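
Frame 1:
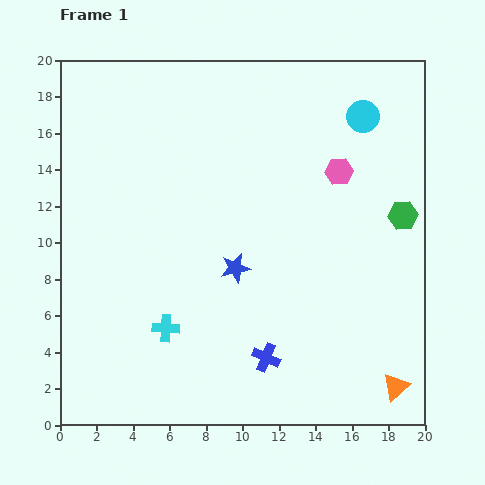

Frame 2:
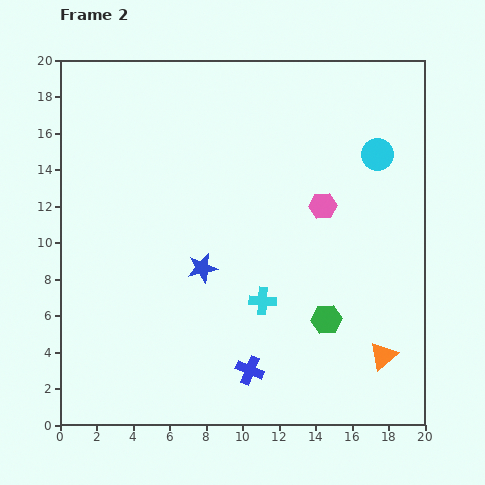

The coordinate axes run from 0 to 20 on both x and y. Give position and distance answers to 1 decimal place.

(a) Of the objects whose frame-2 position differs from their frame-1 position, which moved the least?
the blue cross

(moved 1.1)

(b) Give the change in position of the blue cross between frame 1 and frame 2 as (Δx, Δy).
(-0.9, -0.7)

The blue cross was at (11.3, 3.7) in frame 1 and (10.4, 3.0) in frame 2.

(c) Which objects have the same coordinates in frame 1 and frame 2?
none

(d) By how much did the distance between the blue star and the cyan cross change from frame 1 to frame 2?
-1.2

Distance in frame 1: 5.0. Distance in frame 2: 3.8.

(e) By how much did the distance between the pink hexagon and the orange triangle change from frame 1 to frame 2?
-3.4

Distance in frame 1: 12.2. Distance in frame 2: 8.8.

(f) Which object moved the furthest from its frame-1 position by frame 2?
the green hexagon

(moved 7.1; next 5.5)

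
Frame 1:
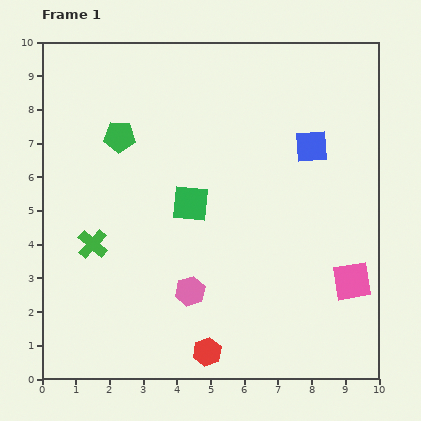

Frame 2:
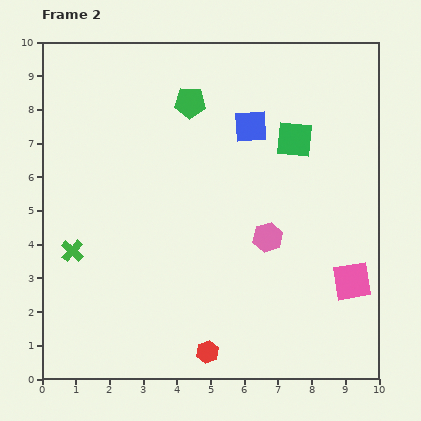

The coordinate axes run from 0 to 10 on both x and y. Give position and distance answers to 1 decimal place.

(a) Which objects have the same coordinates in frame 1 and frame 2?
the pink square, the red hexagon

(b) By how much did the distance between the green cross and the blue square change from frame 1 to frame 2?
-0.6

Distance in frame 1: 7.1. Distance in frame 2: 6.5.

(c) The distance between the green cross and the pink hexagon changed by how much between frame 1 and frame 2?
+2.6

Distance in frame 1: 3.2. Distance in frame 2: 5.8.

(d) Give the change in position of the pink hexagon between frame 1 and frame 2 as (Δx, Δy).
(2.3, 1.6)

The pink hexagon was at (4.4, 2.6) in frame 1 and (6.7, 4.2) in frame 2.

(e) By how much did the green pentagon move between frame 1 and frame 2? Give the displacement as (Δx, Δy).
(2.1, 1.0)

The green pentagon was at (2.3, 7.2) in frame 1 and (4.4, 8.2) in frame 2.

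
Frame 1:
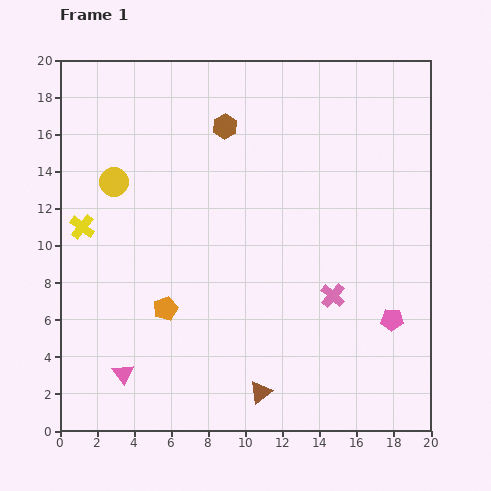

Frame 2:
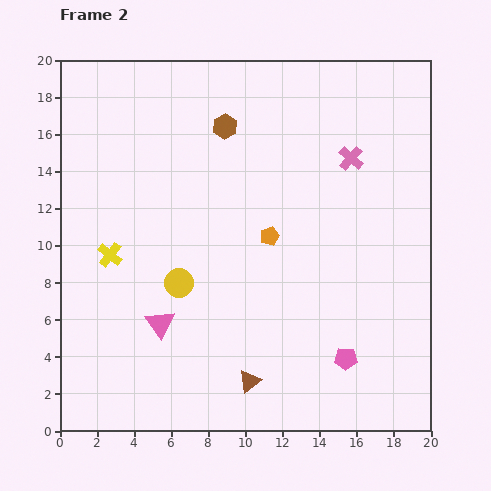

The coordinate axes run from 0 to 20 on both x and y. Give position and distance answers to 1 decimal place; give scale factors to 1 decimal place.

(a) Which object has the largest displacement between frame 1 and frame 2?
the pink cross

(moved 7.5; next 6.8)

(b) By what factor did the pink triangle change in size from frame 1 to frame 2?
1.4×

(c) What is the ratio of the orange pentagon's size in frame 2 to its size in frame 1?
0.8×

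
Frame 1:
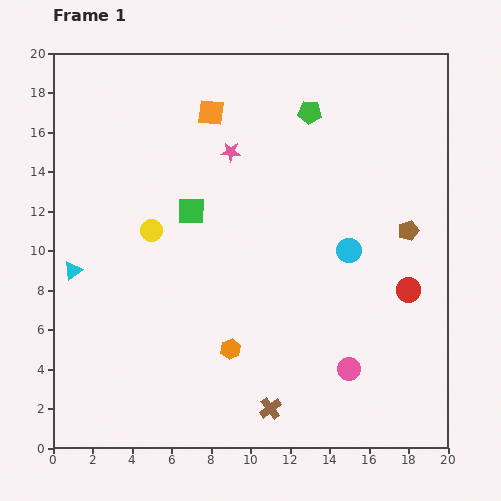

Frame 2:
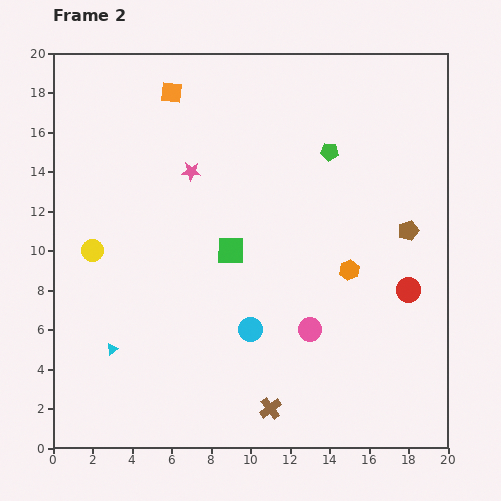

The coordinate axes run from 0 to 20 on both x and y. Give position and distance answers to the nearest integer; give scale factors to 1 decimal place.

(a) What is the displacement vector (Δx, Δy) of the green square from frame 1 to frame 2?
(2, -2)

The green square was at (7, 12) in frame 1 and (9, 10) in frame 2.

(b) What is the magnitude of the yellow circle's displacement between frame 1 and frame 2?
3

The yellow circle moved from (5, 11) to (2, 10), a distance of √(3² + 1²) ≈ 3.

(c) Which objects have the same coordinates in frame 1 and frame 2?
the brown cross, the red circle, the brown pentagon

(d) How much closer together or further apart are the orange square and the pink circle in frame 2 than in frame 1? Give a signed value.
-1

Distance in frame 1: 15. Distance in frame 2: 14.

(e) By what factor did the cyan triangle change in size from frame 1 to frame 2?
0.6×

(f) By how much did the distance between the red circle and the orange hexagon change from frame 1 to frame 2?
-6

Distance in frame 1: 9. Distance in frame 2: 3.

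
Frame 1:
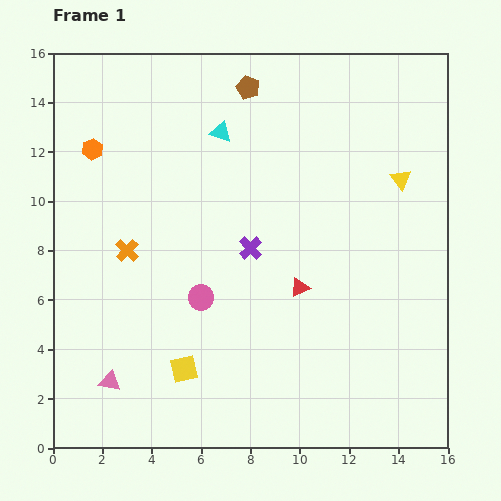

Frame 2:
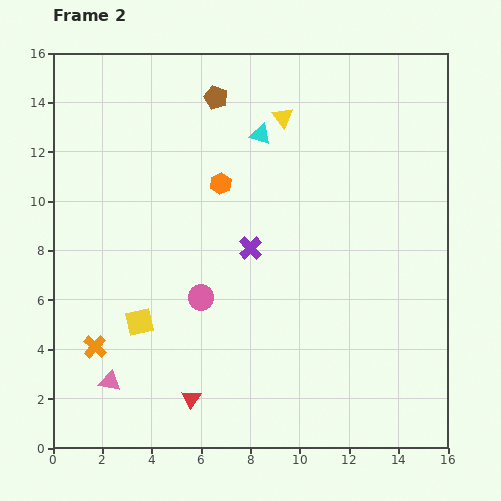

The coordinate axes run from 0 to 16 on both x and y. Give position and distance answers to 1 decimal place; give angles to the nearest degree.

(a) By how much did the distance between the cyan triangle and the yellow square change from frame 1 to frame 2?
-0.7

Distance in frame 1: 9.7. Distance in frame 2: 9.0.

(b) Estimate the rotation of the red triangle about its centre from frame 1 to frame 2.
30° counter-clockwise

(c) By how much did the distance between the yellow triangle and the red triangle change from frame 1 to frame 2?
+6.0

Distance in frame 1: 6.0. Distance in frame 2: 12.0.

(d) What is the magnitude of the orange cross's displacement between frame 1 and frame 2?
4.1

The orange cross moved from (3.0, 8.0) to (1.7, 4.1), a distance of √(1.3² + 3.9²) ≈ 4.1.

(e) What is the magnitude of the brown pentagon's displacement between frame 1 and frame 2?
1.4

The brown pentagon moved from (7.9, 14.6) to (6.6, 14.2), a distance of √(1.3² + 0.4²) ≈ 1.4.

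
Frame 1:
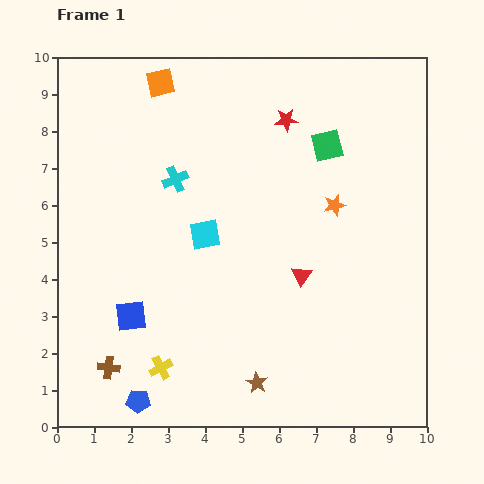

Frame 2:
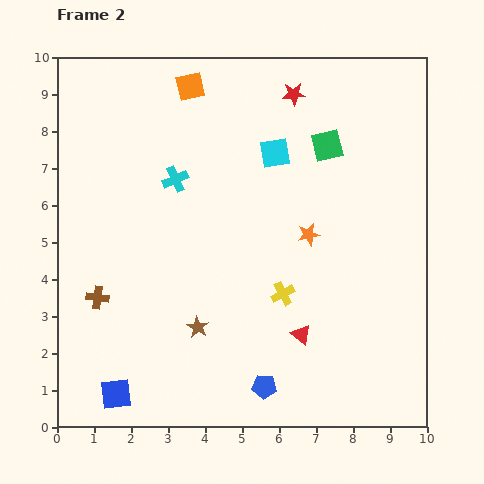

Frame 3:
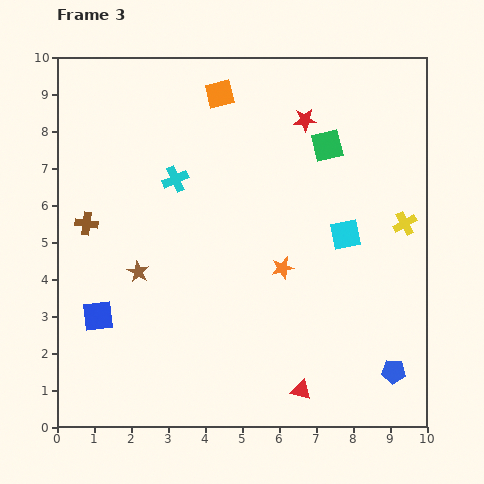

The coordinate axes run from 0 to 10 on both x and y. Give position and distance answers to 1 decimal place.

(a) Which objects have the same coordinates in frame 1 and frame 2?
the cyan cross, the green square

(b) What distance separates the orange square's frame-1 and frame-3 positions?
1.6

The orange square moved from (2.8, 9.3) to (4.4, 9.0), a distance of √(1.6² + 0.3²) ≈ 1.6.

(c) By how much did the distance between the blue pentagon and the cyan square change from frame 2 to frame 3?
-2.4

Distance in frame 2: 6.3. Distance in frame 3: 3.9.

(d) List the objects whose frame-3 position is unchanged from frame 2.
the cyan cross, the green square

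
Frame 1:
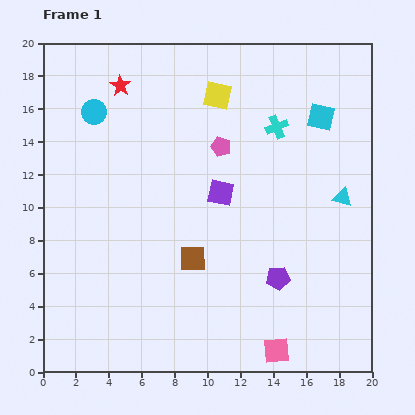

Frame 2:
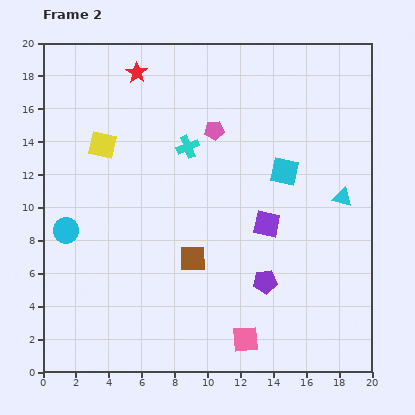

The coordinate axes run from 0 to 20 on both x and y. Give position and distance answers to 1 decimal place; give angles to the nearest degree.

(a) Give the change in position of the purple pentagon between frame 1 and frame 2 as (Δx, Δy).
(-0.8, -0.2)

The purple pentagon was at (14.3, 5.7) in frame 1 and (13.5, 5.5) in frame 2.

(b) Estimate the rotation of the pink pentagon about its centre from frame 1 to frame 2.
24° counter-clockwise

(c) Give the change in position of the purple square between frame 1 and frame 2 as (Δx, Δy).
(2.8, -1.9)

The purple square was at (10.8, 10.9) in frame 1 and (13.6, 9.0) in frame 2.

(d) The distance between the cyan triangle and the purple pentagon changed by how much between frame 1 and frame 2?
+0.6

Distance in frame 1: 6.3. Distance in frame 2: 6.9.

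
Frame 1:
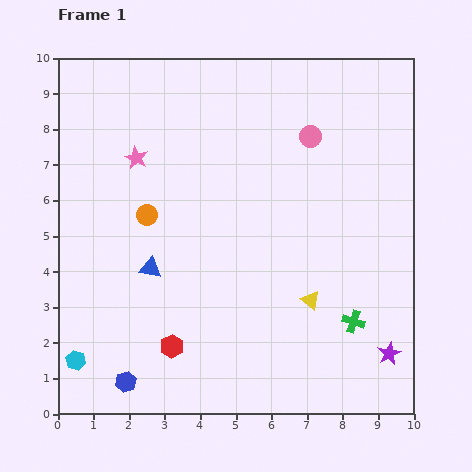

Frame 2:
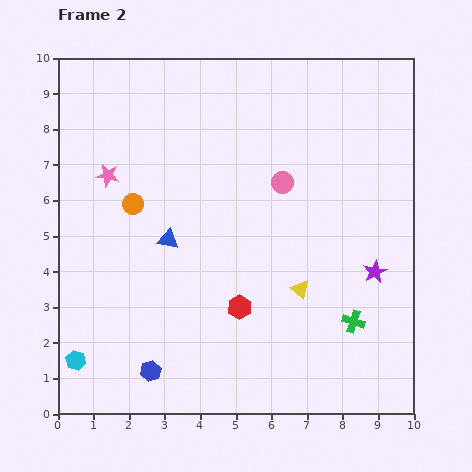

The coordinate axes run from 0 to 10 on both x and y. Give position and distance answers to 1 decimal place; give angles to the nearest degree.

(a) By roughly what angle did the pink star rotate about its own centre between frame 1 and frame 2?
16° counter-clockwise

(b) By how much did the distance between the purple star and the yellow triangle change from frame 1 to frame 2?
-0.5

Distance in frame 1: 2.7. Distance in frame 2: 2.2.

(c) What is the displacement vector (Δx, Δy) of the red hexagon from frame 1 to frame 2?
(1.9, 1.1)

The red hexagon was at (3.2, 1.9) in frame 1 and (5.1, 3.0) in frame 2.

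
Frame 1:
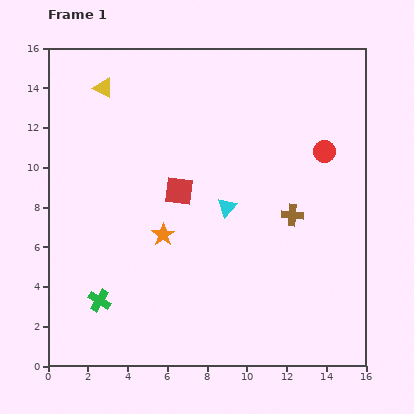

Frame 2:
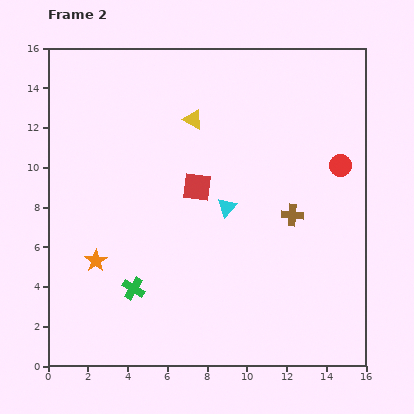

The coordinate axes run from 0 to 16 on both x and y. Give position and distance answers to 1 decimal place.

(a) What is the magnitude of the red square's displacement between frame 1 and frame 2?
0.9

The red square moved from (6.6, 8.8) to (7.5, 9.0), a distance of √(0.9² + 0.2²) ≈ 0.9.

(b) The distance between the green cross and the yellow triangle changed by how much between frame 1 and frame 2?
-1.7

Distance in frame 1: 10.7. Distance in frame 2: 9.0.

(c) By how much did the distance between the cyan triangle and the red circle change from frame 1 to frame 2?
+0.5

Distance in frame 1: 5.6. Distance in frame 2: 6.1.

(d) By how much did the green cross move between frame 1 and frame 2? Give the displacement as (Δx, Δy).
(1.7, 0.6)

The green cross was at (2.6, 3.3) in frame 1 and (4.3, 3.9) in frame 2.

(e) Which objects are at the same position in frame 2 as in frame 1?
the brown cross, the cyan triangle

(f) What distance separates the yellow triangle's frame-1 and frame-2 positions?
4.8

The yellow triangle moved from (2.8, 14.0) to (7.3, 12.4), a distance of √(4.5² + 1.6²) ≈ 4.8.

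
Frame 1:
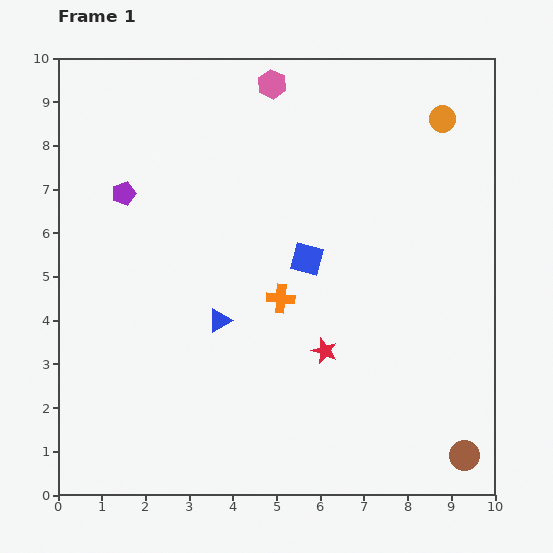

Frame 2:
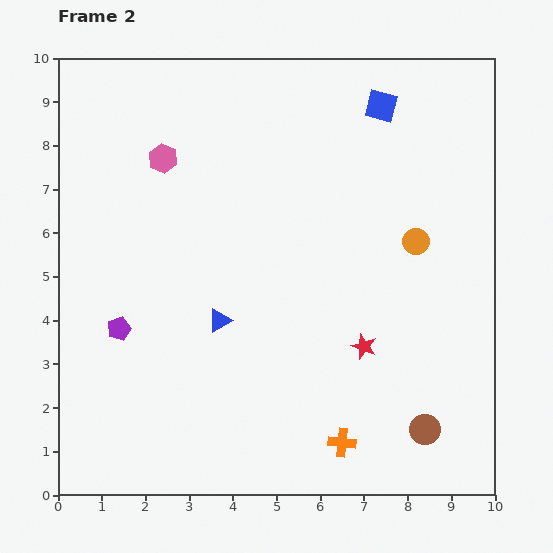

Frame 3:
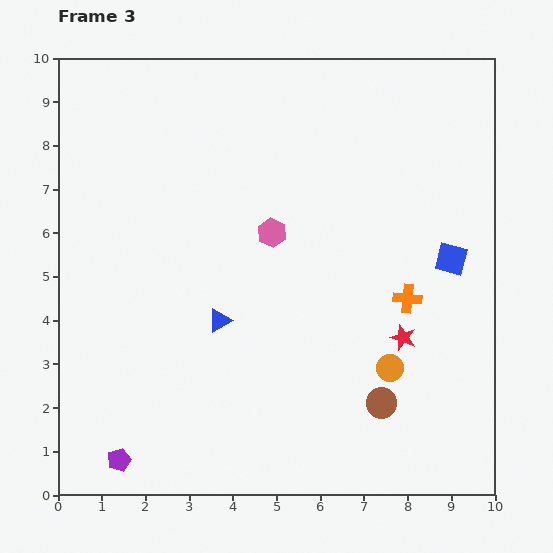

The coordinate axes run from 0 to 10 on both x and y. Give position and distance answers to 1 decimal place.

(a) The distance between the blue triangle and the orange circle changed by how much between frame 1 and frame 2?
-2.1

Distance in frame 1: 6.9. Distance in frame 2: 4.8.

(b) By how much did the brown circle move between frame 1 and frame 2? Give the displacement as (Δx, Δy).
(-0.9, 0.6)

The brown circle was at (9.3, 0.9) in frame 1 and (8.4, 1.5) in frame 2.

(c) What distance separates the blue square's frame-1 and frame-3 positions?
3.3

The blue square moved from (5.7, 5.4) to (9.0, 5.4), a distance of √(3.3² + 0.0²) ≈ 3.3.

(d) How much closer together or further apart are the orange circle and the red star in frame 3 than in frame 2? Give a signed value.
-1.9

Distance in frame 2: 2.7. Distance in frame 3: 0.8.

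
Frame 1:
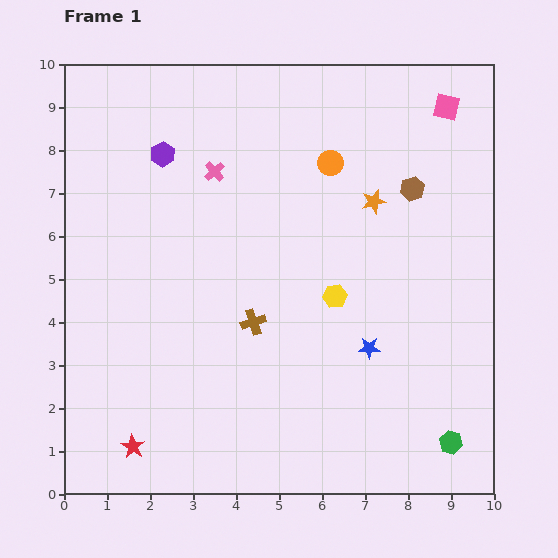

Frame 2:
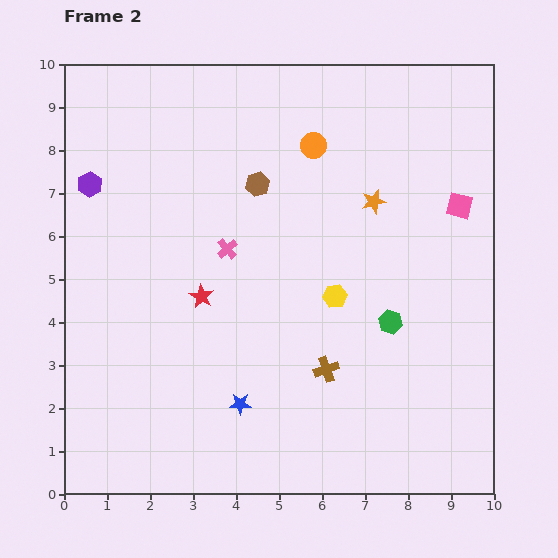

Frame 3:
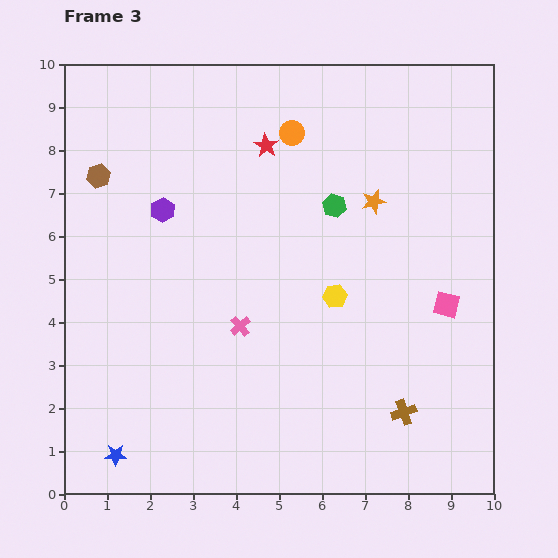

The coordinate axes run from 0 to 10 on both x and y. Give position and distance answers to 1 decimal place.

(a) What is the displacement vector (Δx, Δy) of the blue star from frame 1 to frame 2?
(-3.0, -1.3)

The blue star was at (7.1, 3.4) in frame 1 and (4.1, 2.1) in frame 2.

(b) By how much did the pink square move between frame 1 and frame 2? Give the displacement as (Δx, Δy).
(0.3, -2.3)

The pink square was at (8.9, 9.0) in frame 1 and (9.2, 6.7) in frame 2.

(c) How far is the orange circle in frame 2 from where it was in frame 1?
0.6

The orange circle moved from (6.2, 7.7) to (5.8, 8.1), a distance of √(0.4² + 0.4²) ≈ 0.6.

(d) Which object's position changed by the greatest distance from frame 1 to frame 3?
the red star

(moved 7.7; next 7.3)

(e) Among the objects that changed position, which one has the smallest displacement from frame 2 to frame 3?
the orange circle

(moved 0.6)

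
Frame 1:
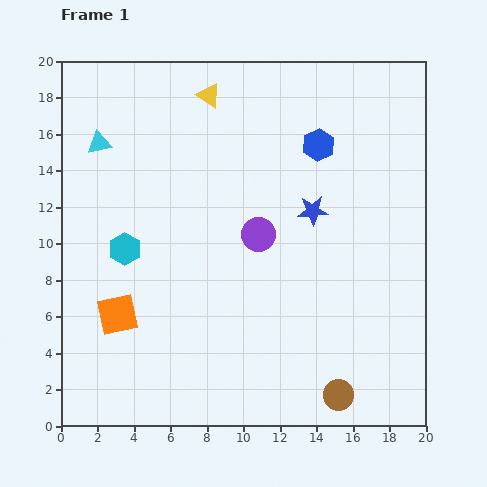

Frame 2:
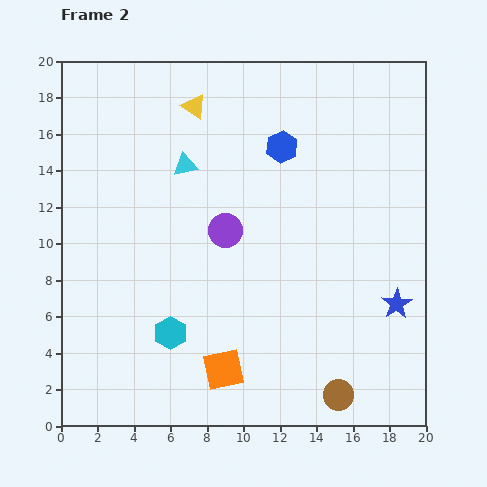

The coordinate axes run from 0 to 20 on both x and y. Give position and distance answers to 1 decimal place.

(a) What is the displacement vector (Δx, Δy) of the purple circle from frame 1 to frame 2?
(-1.8, 0.2)

The purple circle was at (10.8, 10.5) in frame 1 and (9.0, 10.7) in frame 2.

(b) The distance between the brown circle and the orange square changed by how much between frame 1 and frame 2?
-6.4

Distance in frame 1: 12.9. Distance in frame 2: 6.5.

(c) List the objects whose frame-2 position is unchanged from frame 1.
the brown circle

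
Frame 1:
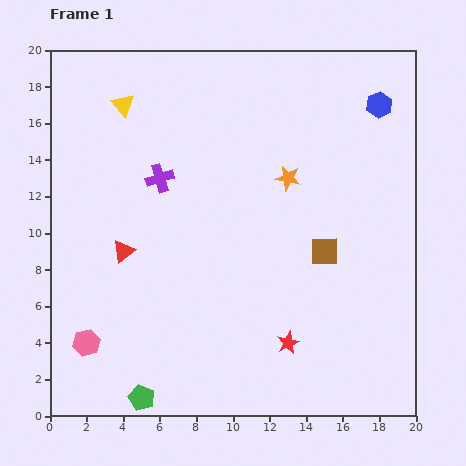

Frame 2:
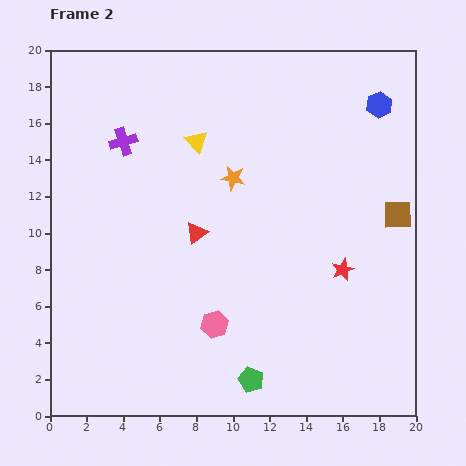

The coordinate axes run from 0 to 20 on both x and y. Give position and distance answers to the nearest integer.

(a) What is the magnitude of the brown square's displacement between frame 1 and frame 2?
4

The brown square moved from (15, 9) to (19, 11), a distance of √(4² + 2²) ≈ 4.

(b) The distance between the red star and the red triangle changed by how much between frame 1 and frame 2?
-2

Distance in frame 1: 10. Distance in frame 2: 8.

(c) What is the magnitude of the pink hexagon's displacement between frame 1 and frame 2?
7

The pink hexagon moved from (2, 4) to (9, 5), a distance of √(7² + 1²) ≈ 7.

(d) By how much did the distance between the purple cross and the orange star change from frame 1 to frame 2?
-1

Distance in frame 1: 7. Distance in frame 2: 6.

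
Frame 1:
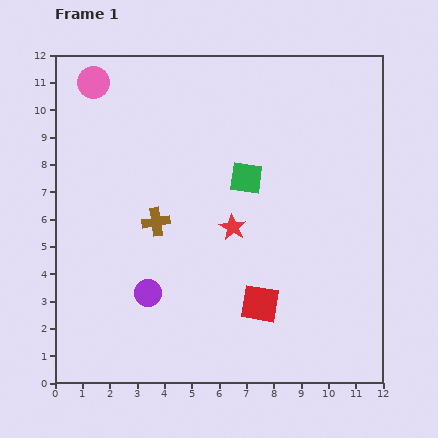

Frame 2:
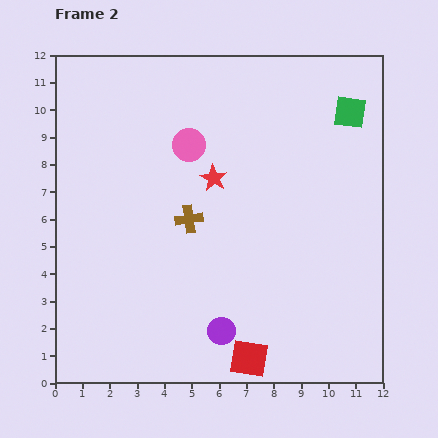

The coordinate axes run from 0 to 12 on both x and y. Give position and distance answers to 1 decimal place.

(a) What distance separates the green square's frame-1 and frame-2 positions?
4.5

The green square moved from (7.0, 7.5) to (10.8, 9.9), a distance of √(3.8² + 2.4²) ≈ 4.5.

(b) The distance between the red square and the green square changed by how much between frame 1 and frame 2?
+5.1

Distance in frame 1: 4.6. Distance in frame 2: 9.7.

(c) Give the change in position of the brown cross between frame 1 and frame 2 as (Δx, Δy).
(1.2, 0.1)

The brown cross was at (3.7, 5.9) in frame 1 and (4.9, 6.0) in frame 2.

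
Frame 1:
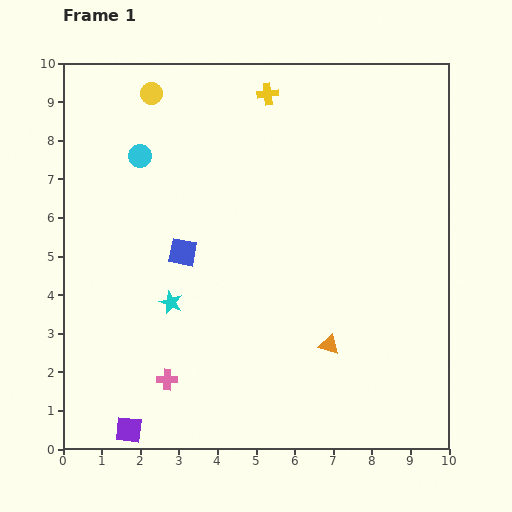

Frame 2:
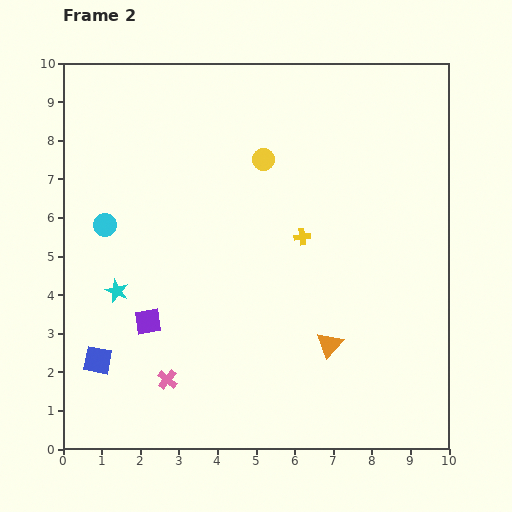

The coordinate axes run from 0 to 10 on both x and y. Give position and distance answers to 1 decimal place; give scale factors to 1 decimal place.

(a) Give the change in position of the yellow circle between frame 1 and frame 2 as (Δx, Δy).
(2.9, -1.7)

The yellow circle was at (2.3, 9.2) in frame 1 and (5.2, 7.5) in frame 2.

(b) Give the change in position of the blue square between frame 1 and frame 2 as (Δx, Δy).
(-2.2, -2.8)

The blue square was at (3.1, 5.1) in frame 1 and (0.9, 2.3) in frame 2.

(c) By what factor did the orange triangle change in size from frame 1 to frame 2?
1.3×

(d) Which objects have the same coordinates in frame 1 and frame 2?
the pink cross, the orange triangle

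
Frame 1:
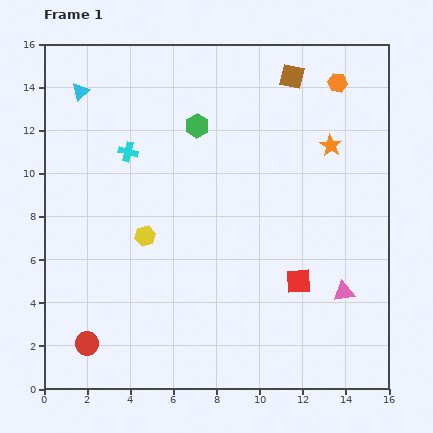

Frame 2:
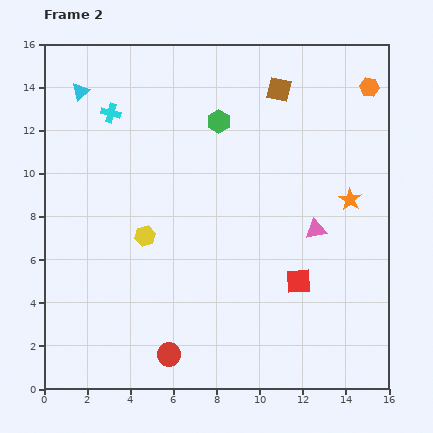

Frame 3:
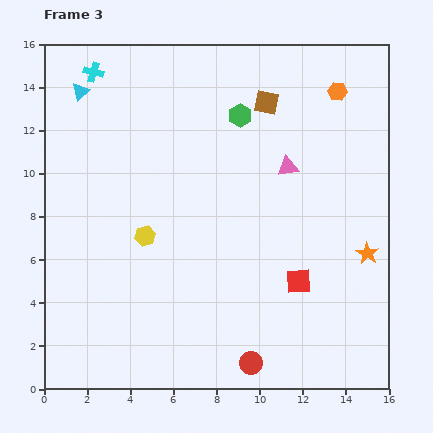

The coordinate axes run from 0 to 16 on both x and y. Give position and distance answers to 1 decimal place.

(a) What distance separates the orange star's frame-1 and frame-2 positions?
2.7

The orange star moved from (13.3, 11.3) to (14.2, 8.8), a distance of √(0.9² + 2.5²) ≈ 2.7.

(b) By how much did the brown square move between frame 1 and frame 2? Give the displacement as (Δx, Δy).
(-0.6, -0.6)

The brown square was at (11.5, 14.5) in frame 1 and (10.9, 13.9) in frame 2.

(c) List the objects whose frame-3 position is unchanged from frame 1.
the cyan triangle, the red square, the yellow hexagon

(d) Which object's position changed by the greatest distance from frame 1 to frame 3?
the red circle

(moved 7.7; next 6.4)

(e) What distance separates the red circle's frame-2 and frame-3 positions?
3.8

The red circle moved from (5.8, 1.6) to (9.6, 1.2), a distance of √(3.8² + 0.4²) ≈ 3.8.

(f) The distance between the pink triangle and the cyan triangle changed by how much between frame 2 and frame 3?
-2.4

Distance in frame 2: 12.6. Distance in frame 3: 10.2.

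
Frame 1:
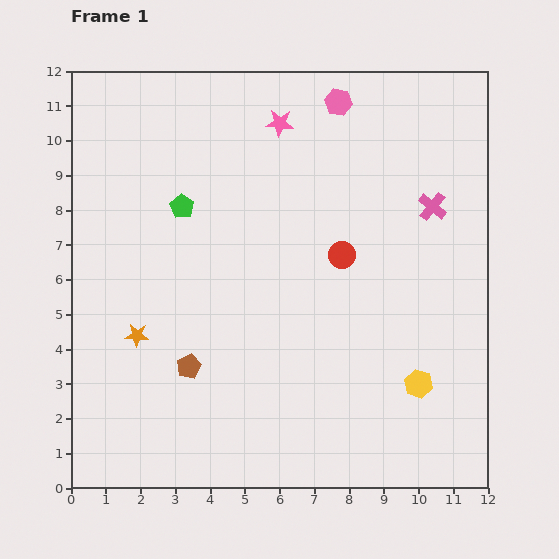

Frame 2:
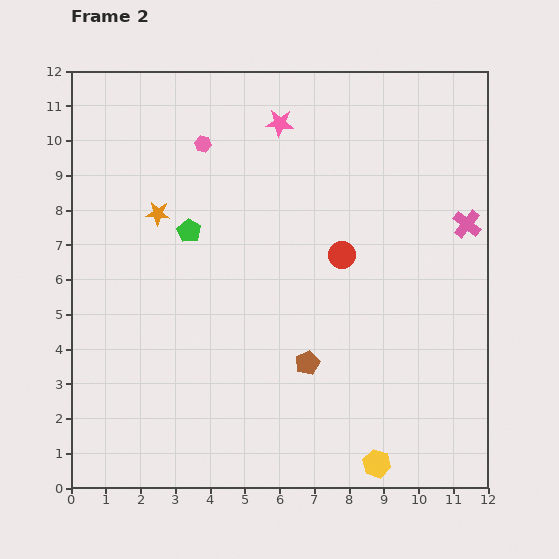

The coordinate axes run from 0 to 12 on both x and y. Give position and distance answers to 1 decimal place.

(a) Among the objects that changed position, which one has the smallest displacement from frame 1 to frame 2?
the green pentagon

(moved 0.7)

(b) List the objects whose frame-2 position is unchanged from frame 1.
the pink star, the red circle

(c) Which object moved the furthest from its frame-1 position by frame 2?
the pink hexagon

(moved 4.1; next 3.6)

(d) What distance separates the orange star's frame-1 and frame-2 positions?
3.6

The orange star moved from (1.9, 4.4) to (2.5, 7.9), a distance of √(0.6² + 3.5²) ≈ 3.6.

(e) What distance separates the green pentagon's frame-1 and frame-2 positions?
0.7

The green pentagon moved from (3.2, 8.1) to (3.4, 7.4), a distance of √(0.2² + 0.7²) ≈ 0.7.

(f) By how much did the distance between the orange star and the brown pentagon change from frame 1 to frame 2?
+4.4

Distance in frame 1: 1.7. Distance in frame 2: 6.1.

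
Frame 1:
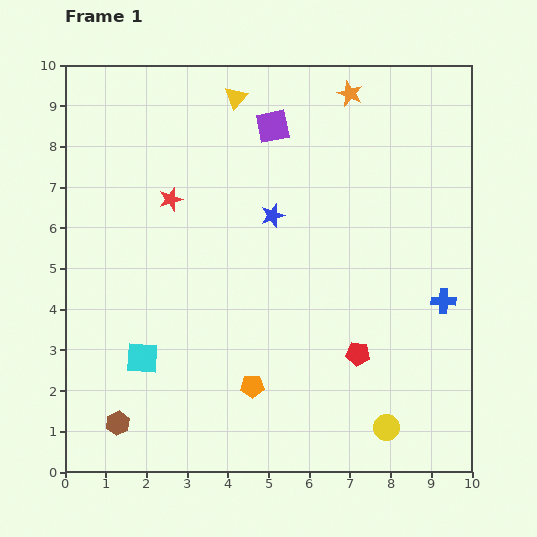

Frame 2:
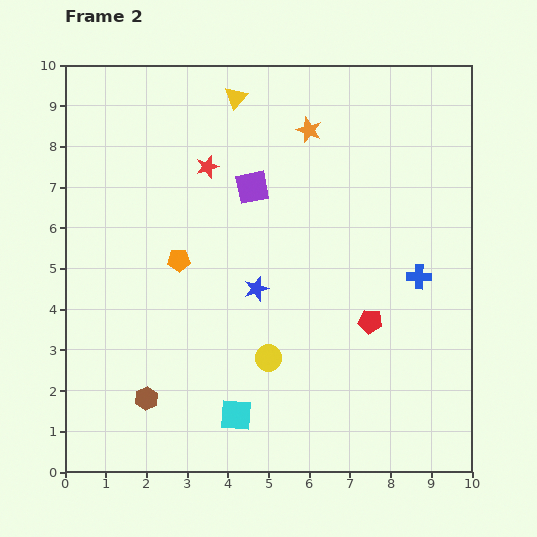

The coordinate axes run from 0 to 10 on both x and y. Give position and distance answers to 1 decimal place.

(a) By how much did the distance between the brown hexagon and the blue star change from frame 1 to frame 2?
-2.6

Distance in frame 1: 6.4. Distance in frame 2: 3.8.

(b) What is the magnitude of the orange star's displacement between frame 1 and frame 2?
1.3

The orange star moved from (7.0, 9.3) to (6.0, 8.4), a distance of √(1.0² + 0.9²) ≈ 1.3.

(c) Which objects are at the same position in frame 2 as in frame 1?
the yellow triangle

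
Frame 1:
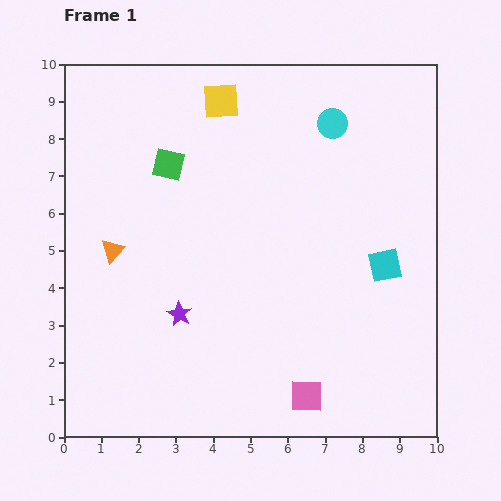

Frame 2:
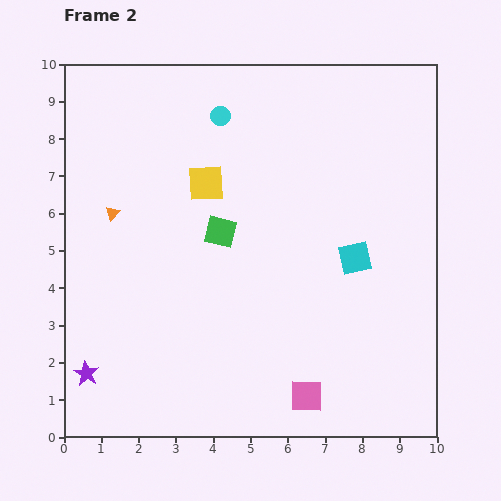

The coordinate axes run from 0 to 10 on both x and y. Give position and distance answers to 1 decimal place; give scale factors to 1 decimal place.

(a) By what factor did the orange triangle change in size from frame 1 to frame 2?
0.6×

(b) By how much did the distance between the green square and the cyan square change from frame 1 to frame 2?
-2.7

Distance in frame 1: 6.4. Distance in frame 2: 3.7.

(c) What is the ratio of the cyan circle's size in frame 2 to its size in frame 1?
0.6×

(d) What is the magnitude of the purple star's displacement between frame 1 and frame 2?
3.0

The purple star moved from (3.1, 3.3) to (0.6, 1.7), a distance of √(2.5² + 1.6²) ≈ 3.0.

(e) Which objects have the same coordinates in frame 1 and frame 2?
the pink square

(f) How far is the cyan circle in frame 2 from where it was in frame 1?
3.0

The cyan circle moved from (7.2, 8.4) to (4.2, 8.6), a distance of √(3.0² + 0.2²) ≈ 3.0.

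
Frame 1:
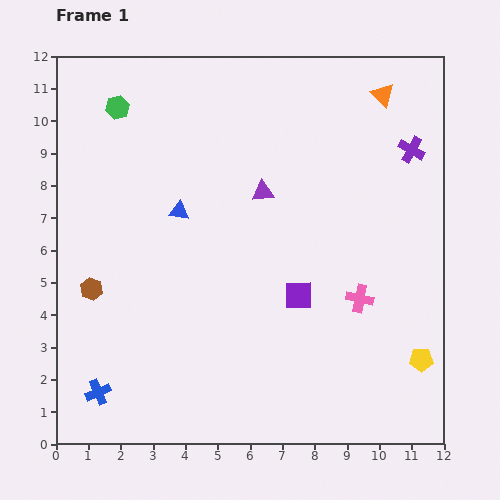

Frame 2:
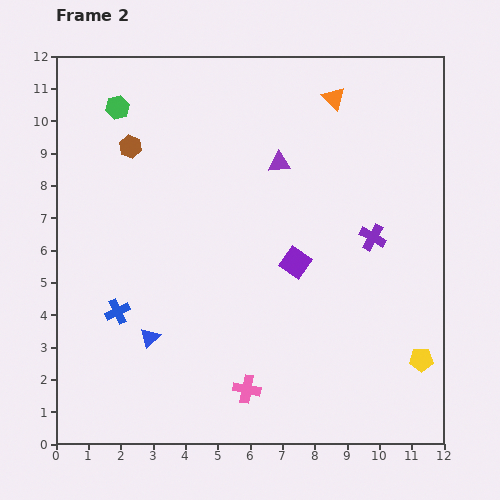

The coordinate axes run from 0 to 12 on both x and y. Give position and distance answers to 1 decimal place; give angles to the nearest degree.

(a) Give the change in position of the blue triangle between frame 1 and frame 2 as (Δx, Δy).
(-0.9, -3.9)

The blue triangle was at (3.8, 7.2) in frame 1 and (2.9, 3.3) in frame 2.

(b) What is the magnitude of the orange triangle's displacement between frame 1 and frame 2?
1.5

The orange triangle moved from (10.1, 10.8) to (8.6, 10.7), a distance of √(1.5² + 0.1²) ≈ 1.5.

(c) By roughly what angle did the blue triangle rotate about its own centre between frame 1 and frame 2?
52° counter-clockwise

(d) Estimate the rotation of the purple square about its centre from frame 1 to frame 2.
37° clockwise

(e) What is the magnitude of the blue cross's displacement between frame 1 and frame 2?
2.6

The blue cross moved from (1.3, 1.6) to (1.9, 4.1), a distance of √(0.6² + 2.5²) ≈ 2.6.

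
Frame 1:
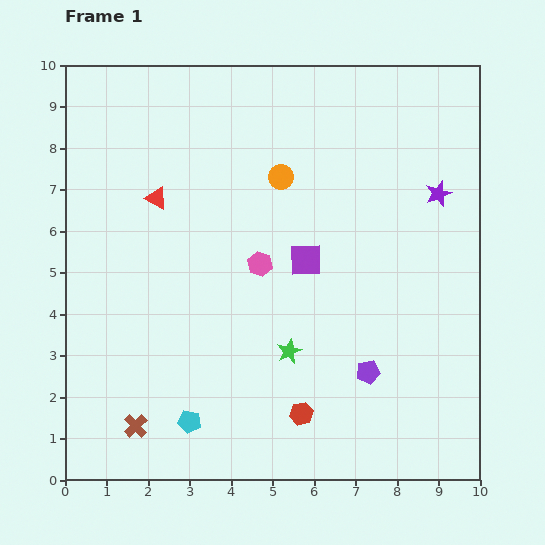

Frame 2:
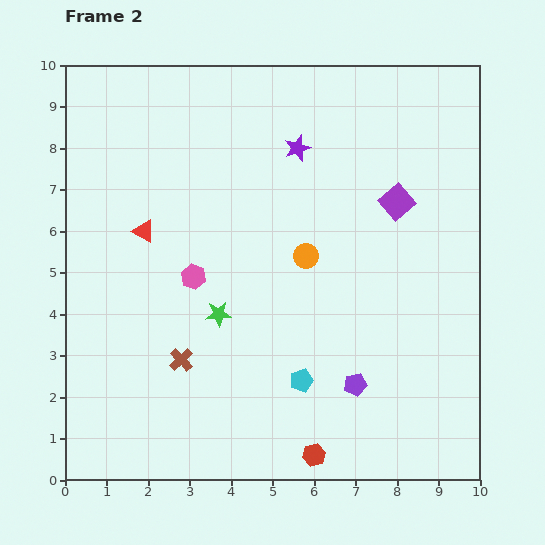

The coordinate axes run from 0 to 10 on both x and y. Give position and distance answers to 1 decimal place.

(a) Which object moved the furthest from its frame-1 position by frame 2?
the purple star

(moved 3.6; next 2.9)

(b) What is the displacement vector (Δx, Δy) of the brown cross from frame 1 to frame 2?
(1.1, 1.6)

The brown cross was at (1.7, 1.3) in frame 1 and (2.8, 2.9) in frame 2.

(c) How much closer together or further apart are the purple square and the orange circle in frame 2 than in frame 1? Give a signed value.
+0.5

Distance in frame 1: 2.1. Distance in frame 2: 2.6.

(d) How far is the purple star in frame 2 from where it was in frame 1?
3.6

The purple star moved from (9.0, 6.9) to (5.6, 8.0), a distance of √(3.4² + 1.1²) ≈ 3.6.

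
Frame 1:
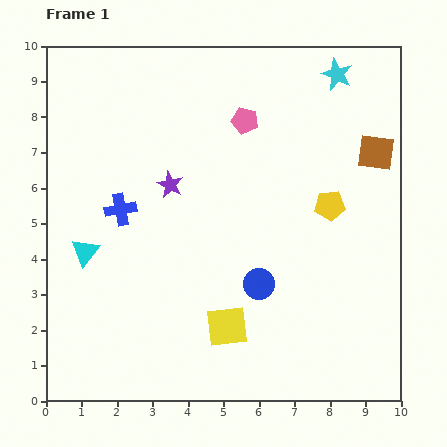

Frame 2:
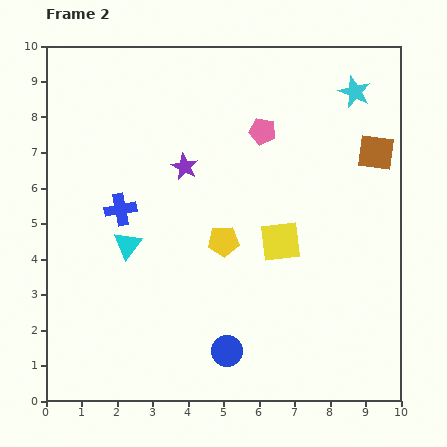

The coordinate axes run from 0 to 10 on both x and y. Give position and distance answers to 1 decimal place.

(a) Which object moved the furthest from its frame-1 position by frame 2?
the yellow pentagon

(moved 3.2; next 2.8)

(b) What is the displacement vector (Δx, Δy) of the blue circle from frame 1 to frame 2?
(-0.9, -1.9)

The blue circle was at (6.0, 3.3) in frame 1 and (5.1, 1.4) in frame 2.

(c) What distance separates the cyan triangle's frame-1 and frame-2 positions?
1.2

The cyan triangle moved from (1.1, 4.2) to (2.3, 4.4), a distance of √(1.2² + 0.2²) ≈ 1.2.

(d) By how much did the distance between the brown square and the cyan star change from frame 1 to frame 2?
-0.7

Distance in frame 1: 2.5. Distance in frame 2: 1.8.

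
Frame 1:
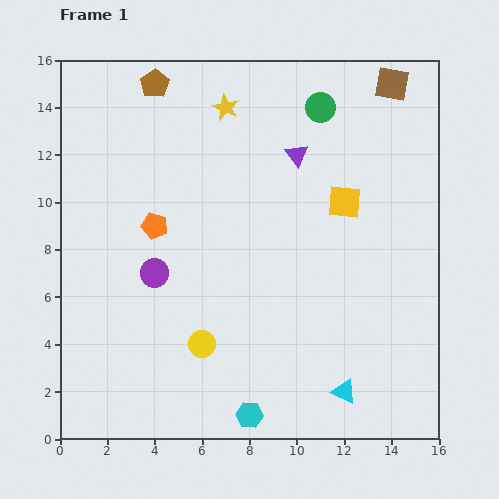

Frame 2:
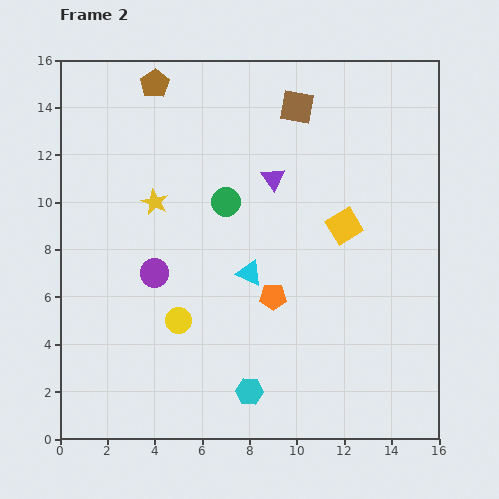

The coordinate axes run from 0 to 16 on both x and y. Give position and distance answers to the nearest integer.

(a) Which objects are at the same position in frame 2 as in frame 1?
the brown pentagon, the purple circle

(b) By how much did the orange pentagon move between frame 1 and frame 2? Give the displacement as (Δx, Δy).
(5, -3)

The orange pentagon was at (4, 9) in frame 1 and (9, 6) in frame 2.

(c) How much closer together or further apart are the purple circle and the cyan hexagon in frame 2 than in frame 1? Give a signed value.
-1

Distance in frame 1: 7. Distance in frame 2: 6.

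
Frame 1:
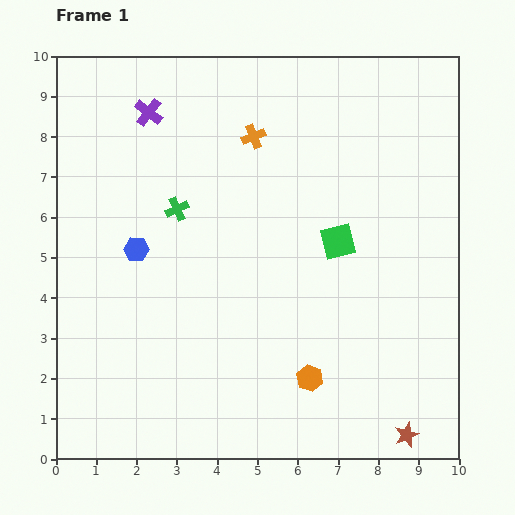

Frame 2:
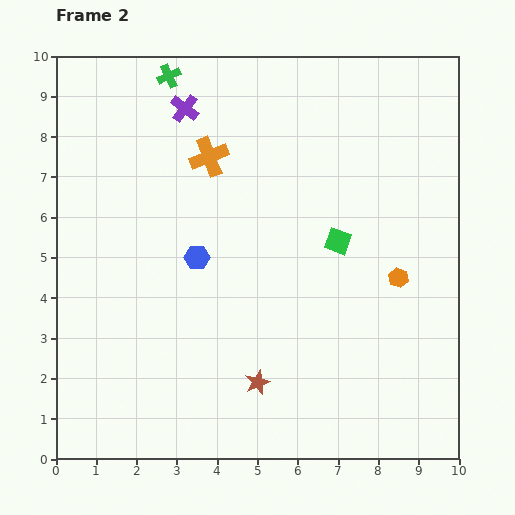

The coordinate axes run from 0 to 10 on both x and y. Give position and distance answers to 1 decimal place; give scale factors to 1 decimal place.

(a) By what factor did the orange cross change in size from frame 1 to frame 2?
1.6×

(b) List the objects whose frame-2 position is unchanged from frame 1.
the green square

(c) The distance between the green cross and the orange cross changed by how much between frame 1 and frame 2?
-0.4

Distance in frame 1: 2.6. Distance in frame 2: 2.2.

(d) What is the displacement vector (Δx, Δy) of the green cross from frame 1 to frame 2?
(-0.2, 3.3)

The green cross was at (3.0, 6.2) in frame 1 and (2.8, 9.5) in frame 2.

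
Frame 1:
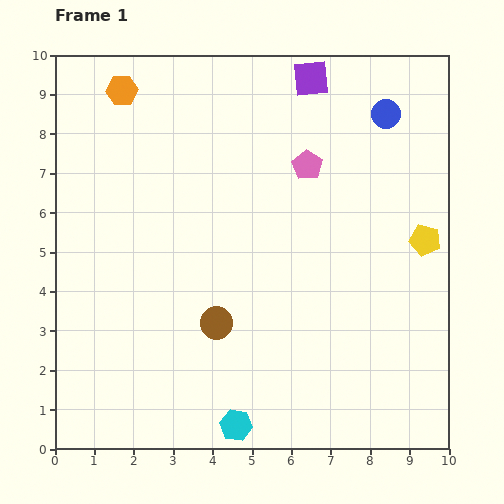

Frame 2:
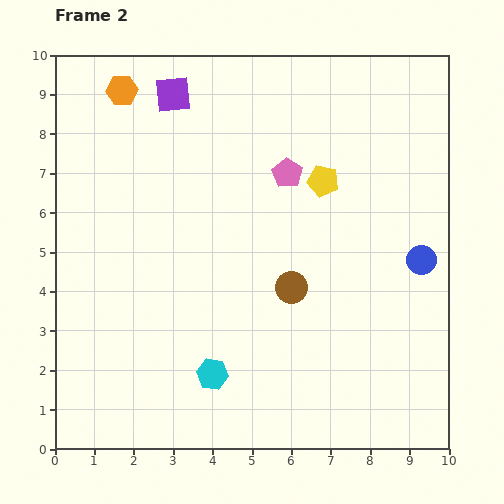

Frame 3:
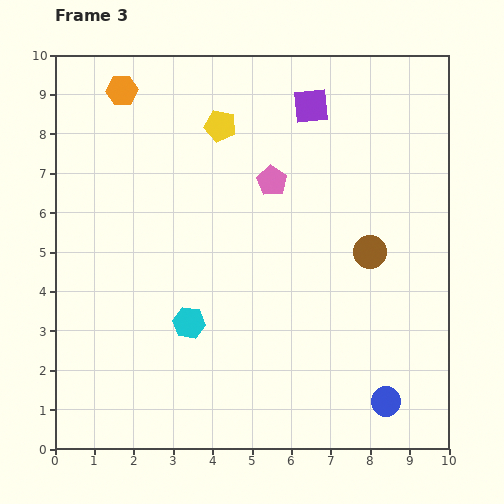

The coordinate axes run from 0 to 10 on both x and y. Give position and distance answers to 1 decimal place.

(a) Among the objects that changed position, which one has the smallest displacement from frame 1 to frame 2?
the pink pentagon

(moved 0.5)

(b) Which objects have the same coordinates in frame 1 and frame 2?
the orange hexagon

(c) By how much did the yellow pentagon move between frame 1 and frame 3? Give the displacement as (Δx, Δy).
(-5.2, 2.9)

The yellow pentagon was at (9.4, 5.3) in frame 1 and (4.2, 8.2) in frame 3.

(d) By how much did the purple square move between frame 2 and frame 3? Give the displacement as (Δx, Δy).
(3.5, -0.3)

The purple square was at (3.0, 9.0) in frame 2 and (6.5, 8.7) in frame 3.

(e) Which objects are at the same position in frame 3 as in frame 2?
the orange hexagon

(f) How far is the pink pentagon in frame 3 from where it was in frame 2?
0.4

The pink pentagon moved from (5.9, 7.0) to (5.5, 6.8), a distance of √(0.4² + 0.2²) ≈ 0.4.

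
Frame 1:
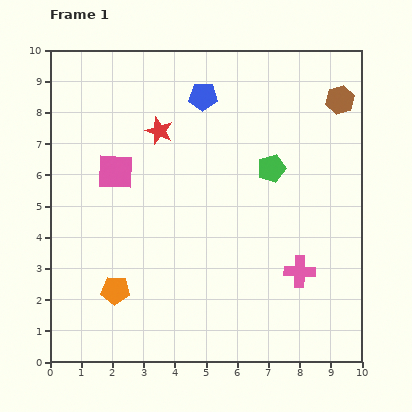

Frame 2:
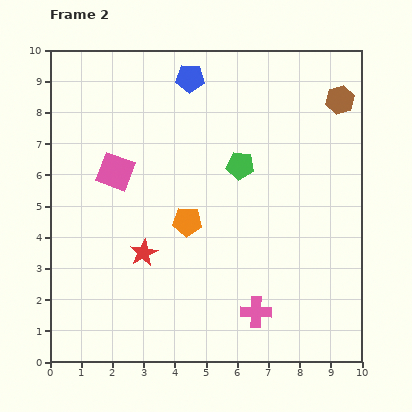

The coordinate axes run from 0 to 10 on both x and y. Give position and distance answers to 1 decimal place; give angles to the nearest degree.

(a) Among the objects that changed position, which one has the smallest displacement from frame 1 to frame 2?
the blue pentagon

(moved 0.7)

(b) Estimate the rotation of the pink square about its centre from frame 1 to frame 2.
18° clockwise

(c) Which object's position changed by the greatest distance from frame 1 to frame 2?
the red star

(moved 3.9; next 3.2)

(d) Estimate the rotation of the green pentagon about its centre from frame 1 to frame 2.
24° clockwise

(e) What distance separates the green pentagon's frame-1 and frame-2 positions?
1.0

The green pentagon moved from (7.1, 6.2) to (6.1, 6.3), a distance of √(1.0² + 0.1²) ≈ 1.0.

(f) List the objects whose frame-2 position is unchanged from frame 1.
the brown hexagon, the pink square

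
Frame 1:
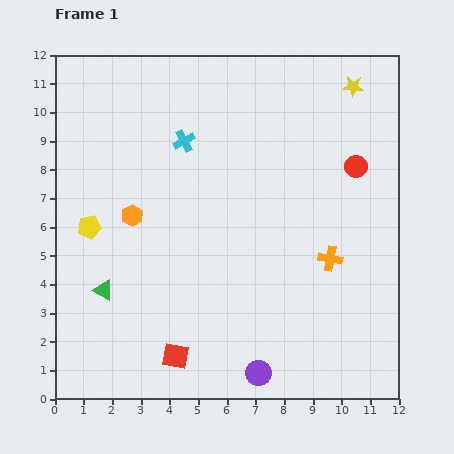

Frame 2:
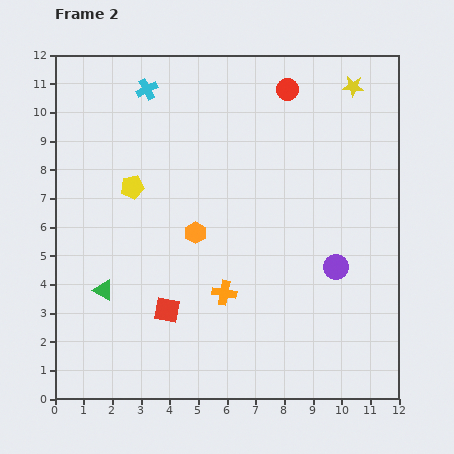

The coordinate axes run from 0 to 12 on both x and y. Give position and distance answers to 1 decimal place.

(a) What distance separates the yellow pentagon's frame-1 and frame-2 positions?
2.1

The yellow pentagon moved from (1.2, 6.0) to (2.7, 7.4), a distance of √(1.5² + 1.4²) ≈ 2.1.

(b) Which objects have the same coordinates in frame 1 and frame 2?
the yellow star, the green triangle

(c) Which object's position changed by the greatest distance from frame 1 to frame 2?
the purple circle

(moved 4.6; next 3.9)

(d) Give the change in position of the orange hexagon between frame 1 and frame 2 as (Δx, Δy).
(2.2, -0.6)

The orange hexagon was at (2.7, 6.4) in frame 1 and (4.9, 5.8) in frame 2.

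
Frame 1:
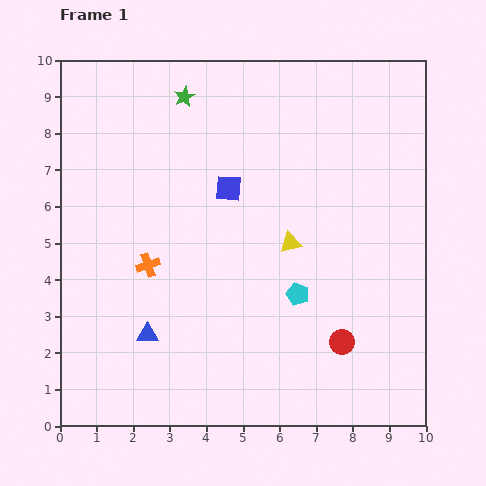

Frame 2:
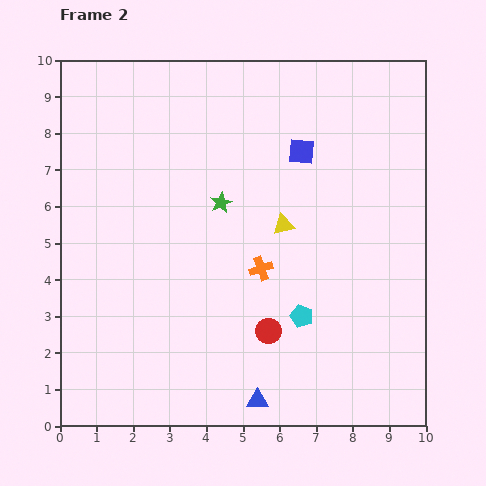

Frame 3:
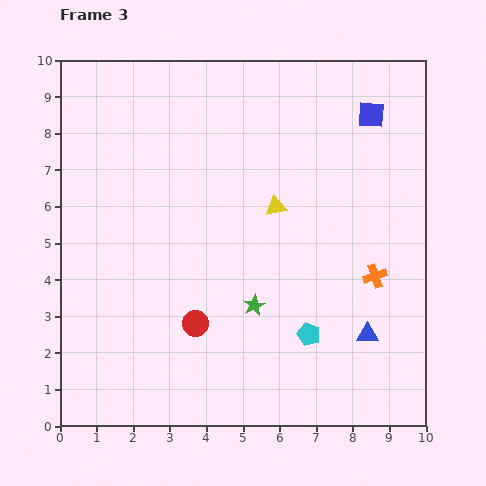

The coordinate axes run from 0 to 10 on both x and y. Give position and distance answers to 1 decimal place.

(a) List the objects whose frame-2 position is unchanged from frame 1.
none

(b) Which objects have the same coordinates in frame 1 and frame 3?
none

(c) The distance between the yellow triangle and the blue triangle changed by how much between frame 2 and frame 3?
-0.6

Distance in frame 2: 4.9. Distance in frame 3: 4.3.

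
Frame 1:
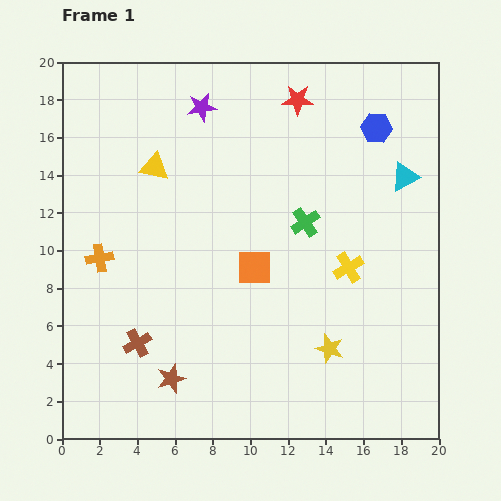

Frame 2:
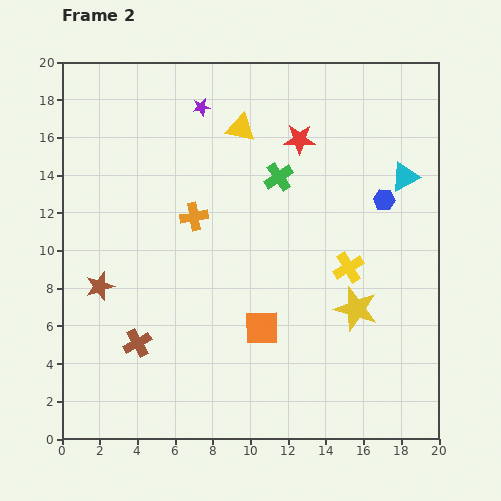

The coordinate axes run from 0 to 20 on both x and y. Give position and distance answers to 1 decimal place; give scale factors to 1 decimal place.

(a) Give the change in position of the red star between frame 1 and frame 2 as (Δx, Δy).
(0.1, -2.1)

The red star was at (12.5, 18.0) in frame 1 and (12.6, 15.9) in frame 2.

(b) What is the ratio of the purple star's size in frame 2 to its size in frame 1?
0.6×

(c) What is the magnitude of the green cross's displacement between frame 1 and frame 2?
2.8

The green cross moved from (12.9, 11.5) to (11.5, 13.9), a distance of √(1.4² + 2.4²) ≈ 2.8.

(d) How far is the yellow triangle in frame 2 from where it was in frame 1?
5.1

The yellow triangle moved from (4.9, 14.4) to (9.5, 16.5), a distance of √(4.6² + 2.1²) ≈ 5.1.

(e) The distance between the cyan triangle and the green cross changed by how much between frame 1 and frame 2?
+0.9

Distance in frame 1: 5.8. Distance in frame 2: 6.7.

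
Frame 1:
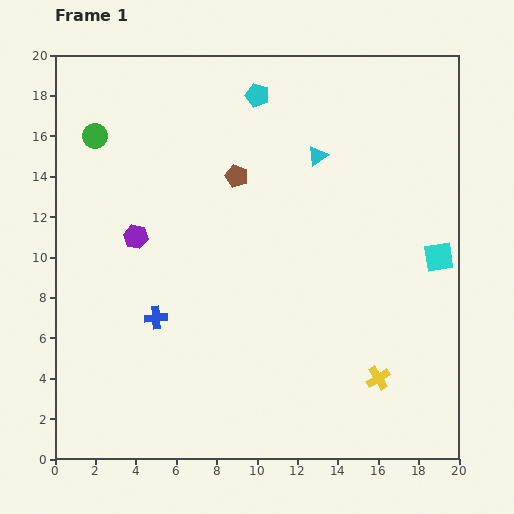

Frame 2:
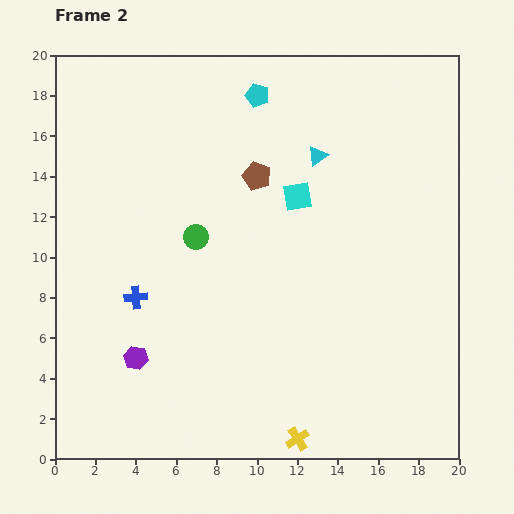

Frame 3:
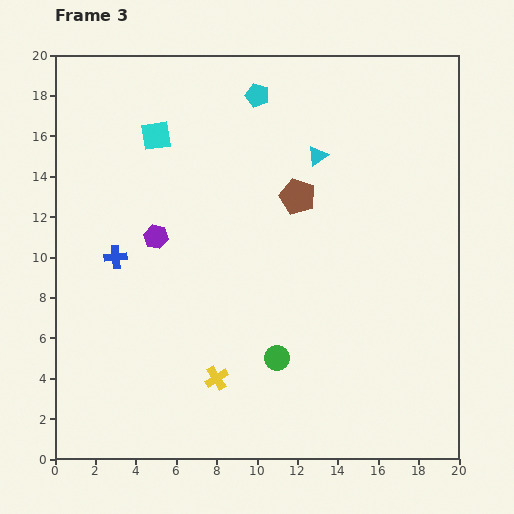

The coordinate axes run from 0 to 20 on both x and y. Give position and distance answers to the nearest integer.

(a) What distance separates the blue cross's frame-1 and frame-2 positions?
1

The blue cross moved from (5, 7) to (4, 8), a distance of √(1² + 1²) ≈ 1.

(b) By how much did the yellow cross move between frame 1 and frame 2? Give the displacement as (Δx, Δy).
(-4, -3)

The yellow cross was at (16, 4) in frame 1 and (12, 1) in frame 2.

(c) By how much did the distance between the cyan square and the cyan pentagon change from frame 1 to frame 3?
-7

Distance in frame 1: 12. Distance in frame 3: 5.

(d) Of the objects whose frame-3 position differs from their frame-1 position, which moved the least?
the purple hexagon

(moved 1)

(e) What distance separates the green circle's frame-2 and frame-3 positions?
7

The green circle moved from (7, 11) to (11, 5), a distance of √(4² + 6²) ≈ 7.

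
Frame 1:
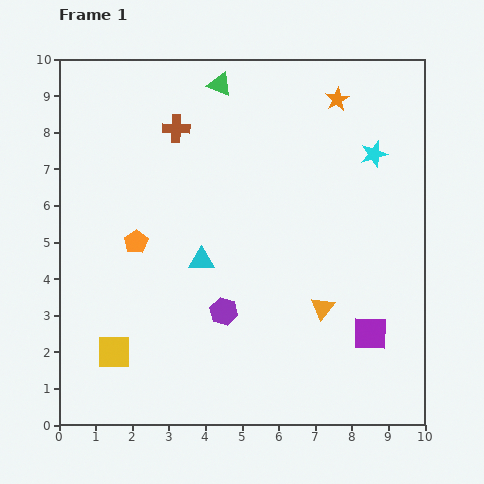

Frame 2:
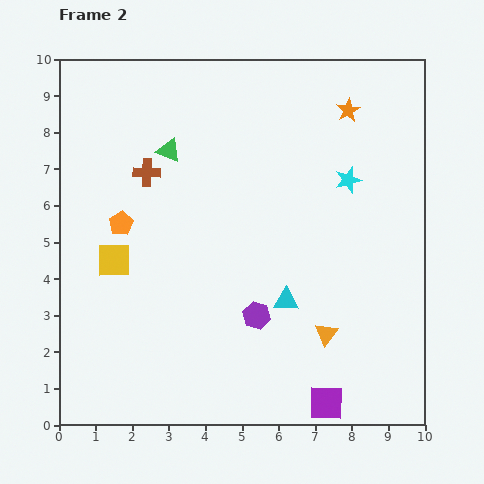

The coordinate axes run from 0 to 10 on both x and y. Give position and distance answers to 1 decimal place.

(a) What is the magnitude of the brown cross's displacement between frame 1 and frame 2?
1.4

The brown cross moved from (3.2, 8.1) to (2.4, 6.9), a distance of √(0.8² + 1.2²) ≈ 1.4.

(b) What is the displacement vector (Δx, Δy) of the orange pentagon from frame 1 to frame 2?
(-0.4, 0.5)

The orange pentagon was at (2.1, 5.0) in frame 1 and (1.7, 5.5) in frame 2.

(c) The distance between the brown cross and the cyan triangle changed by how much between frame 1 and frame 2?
+1.5

Distance in frame 1: 3.7. Distance in frame 2: 5.2.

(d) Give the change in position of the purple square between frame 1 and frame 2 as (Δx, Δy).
(-1.2, -1.9)

The purple square was at (8.5, 2.5) in frame 1 and (7.3, 0.6) in frame 2.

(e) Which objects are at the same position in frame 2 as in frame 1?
none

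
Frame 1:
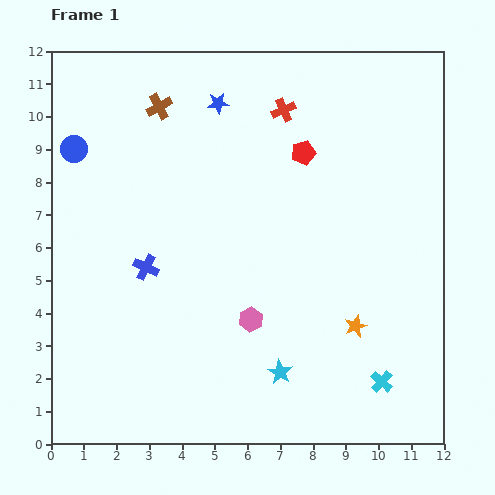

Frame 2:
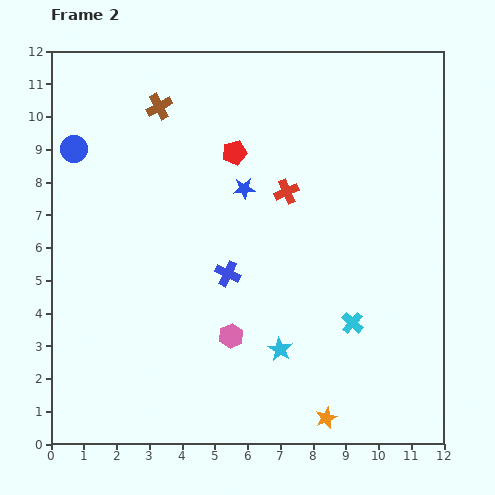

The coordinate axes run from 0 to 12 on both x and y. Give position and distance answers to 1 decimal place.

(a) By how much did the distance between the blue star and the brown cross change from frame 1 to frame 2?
+1.8

Distance in frame 1: 1.8. Distance in frame 2: 3.6.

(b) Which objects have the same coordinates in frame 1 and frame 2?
the brown cross, the blue circle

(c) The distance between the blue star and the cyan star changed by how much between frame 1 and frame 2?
-3.4

Distance in frame 1: 8.4. Distance in frame 2: 5.0.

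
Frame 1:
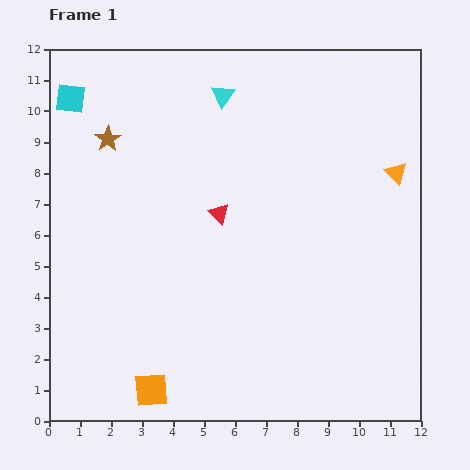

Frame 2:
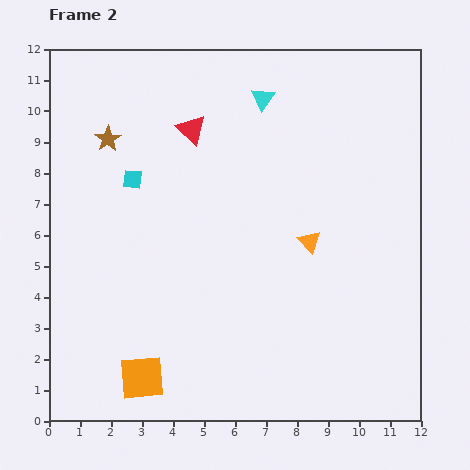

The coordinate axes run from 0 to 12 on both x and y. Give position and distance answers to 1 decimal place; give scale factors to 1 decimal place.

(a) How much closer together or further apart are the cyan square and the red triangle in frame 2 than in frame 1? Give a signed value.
-3.6

Distance in frame 1: 6.1. Distance in frame 2: 2.5.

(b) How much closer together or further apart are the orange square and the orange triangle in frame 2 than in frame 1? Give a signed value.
-3.6

Distance in frame 1: 10.6. Distance in frame 2: 7.0.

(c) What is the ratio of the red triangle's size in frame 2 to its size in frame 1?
1.4×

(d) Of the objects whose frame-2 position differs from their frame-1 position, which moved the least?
the orange square

(moved 0.5)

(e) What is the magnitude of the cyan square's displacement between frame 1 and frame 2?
3.3

The cyan square moved from (0.7, 10.4) to (2.7, 7.8), a distance of √(2.0² + 2.6²) ≈ 3.3.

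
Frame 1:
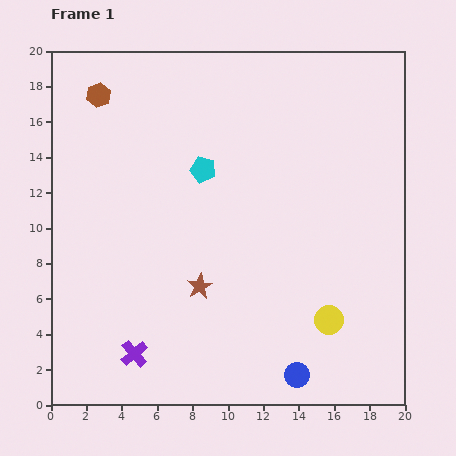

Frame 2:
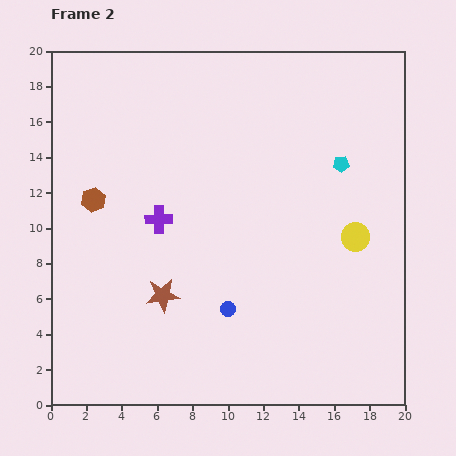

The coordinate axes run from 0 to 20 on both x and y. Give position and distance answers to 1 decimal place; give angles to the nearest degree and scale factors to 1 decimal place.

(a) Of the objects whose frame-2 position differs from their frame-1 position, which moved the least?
the brown star

(moved 2.2)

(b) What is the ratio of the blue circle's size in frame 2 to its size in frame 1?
0.6×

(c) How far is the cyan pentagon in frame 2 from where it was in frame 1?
7.8

The cyan pentagon moved from (8.6, 13.3) to (16.4, 13.6), a distance of √(7.8² + 0.3²) ≈ 7.8.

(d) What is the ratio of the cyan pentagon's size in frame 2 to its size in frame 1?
0.6×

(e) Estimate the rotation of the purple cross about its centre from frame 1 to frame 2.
40° clockwise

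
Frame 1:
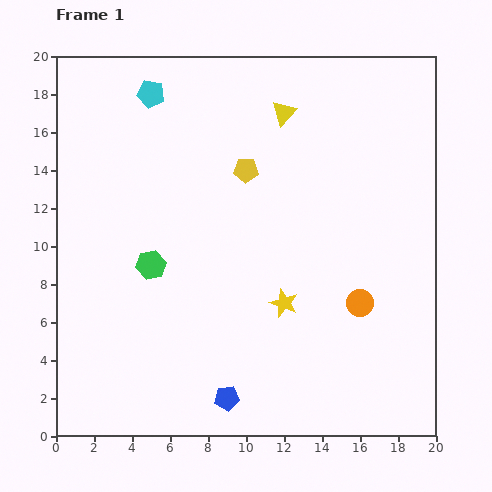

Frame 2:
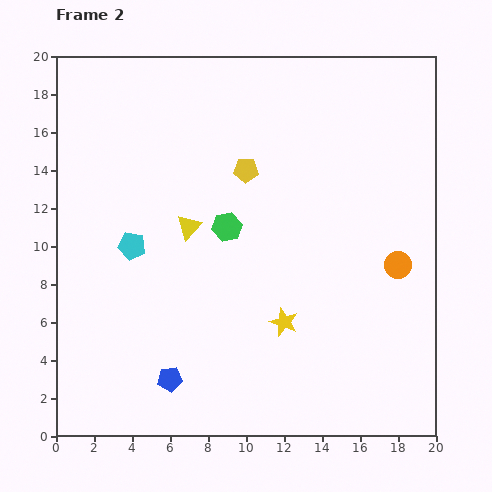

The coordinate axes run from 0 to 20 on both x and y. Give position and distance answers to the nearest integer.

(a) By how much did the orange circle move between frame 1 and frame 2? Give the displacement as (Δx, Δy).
(2, 2)

The orange circle was at (16, 7) in frame 1 and (18, 9) in frame 2.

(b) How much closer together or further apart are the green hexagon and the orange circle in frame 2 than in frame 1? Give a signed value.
-2

Distance in frame 1: 11. Distance in frame 2: 9.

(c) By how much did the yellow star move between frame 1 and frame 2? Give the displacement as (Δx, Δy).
(0, -1)

The yellow star was at (12, 7) in frame 1 and (12, 6) in frame 2.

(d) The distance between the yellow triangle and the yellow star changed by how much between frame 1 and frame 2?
-3

Distance in frame 1: 10. Distance in frame 2: 7.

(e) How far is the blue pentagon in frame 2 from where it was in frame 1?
3

The blue pentagon moved from (9, 2) to (6, 3), a distance of √(3² + 1²) ≈ 3.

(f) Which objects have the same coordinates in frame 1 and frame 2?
the yellow pentagon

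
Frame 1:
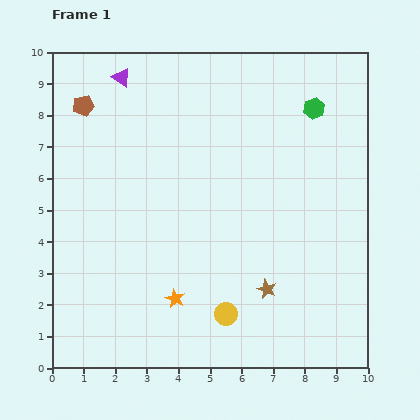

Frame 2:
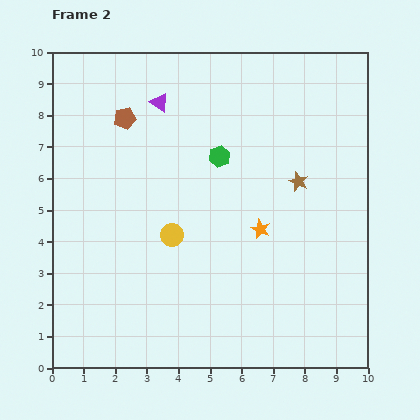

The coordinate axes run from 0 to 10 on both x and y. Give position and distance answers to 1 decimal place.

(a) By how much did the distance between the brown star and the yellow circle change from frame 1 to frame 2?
+2.8

Distance in frame 1: 1.5. Distance in frame 2: 4.3.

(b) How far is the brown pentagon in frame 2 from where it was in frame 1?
1.4

The brown pentagon moved from (1.0, 8.3) to (2.3, 7.9), a distance of √(1.3² + 0.4²) ≈ 1.4.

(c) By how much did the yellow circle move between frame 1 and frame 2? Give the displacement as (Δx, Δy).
(-1.7, 2.5)

The yellow circle was at (5.5, 1.7) in frame 1 and (3.8, 4.2) in frame 2.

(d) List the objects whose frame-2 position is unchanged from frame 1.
none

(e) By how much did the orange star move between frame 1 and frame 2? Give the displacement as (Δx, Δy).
(2.7, 2.2)

The orange star was at (3.9, 2.2) in frame 1 and (6.6, 4.4) in frame 2.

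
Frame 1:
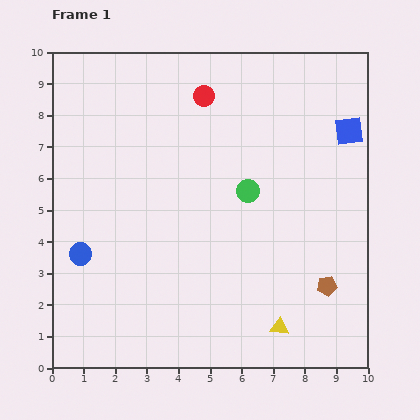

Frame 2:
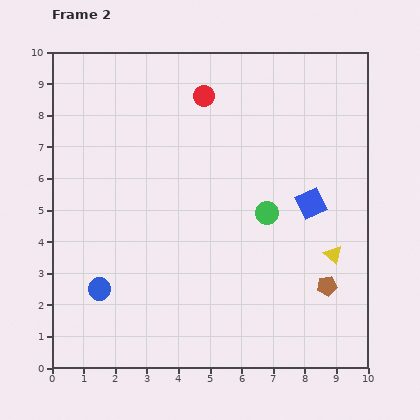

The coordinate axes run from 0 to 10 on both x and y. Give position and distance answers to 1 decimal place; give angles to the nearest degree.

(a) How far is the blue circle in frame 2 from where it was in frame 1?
1.3

The blue circle moved from (0.9, 3.6) to (1.5, 2.5), a distance of √(0.6² + 1.1²) ≈ 1.3.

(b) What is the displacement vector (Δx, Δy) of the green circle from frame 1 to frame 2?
(0.6, -0.7)

The green circle was at (6.2, 5.6) in frame 1 and (6.8, 4.9) in frame 2.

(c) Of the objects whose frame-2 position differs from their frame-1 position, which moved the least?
the green circle

(moved 0.9)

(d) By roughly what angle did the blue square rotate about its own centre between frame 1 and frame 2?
20° counter-clockwise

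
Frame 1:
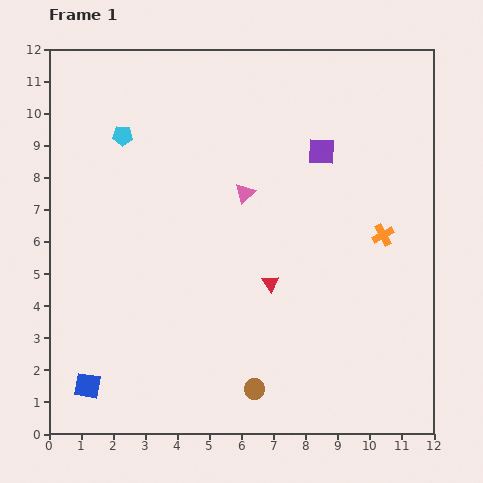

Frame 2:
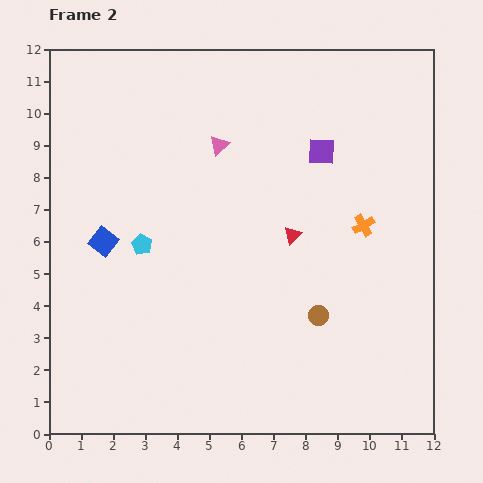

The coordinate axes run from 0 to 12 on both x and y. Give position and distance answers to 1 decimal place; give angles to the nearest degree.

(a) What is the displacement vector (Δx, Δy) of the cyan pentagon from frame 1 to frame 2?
(0.6, -3.4)

The cyan pentagon was at (2.3, 9.3) in frame 1 and (2.9, 5.9) in frame 2.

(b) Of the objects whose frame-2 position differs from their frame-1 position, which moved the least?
the orange cross

(moved 0.7)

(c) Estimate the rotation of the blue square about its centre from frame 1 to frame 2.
29° clockwise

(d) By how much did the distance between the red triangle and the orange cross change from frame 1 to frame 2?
-1.6

Distance in frame 1: 3.8. Distance in frame 2: 2.2.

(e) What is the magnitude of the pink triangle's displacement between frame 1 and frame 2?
1.7

The pink triangle moved from (6.1, 7.5) to (5.3, 9.0), a distance of √(0.8² + 1.5²) ≈ 1.7.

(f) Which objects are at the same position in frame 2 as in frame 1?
the purple square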